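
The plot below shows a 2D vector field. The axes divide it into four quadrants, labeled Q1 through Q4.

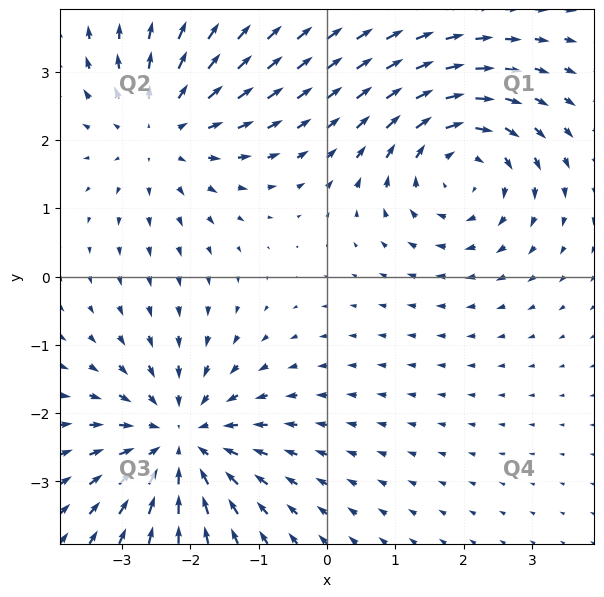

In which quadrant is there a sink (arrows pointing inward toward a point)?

Q3

The sink sits at approximately (-2.2, -2.4), which lies in quadrant Q3. The divergence there is about -4, negative as expected for a sink.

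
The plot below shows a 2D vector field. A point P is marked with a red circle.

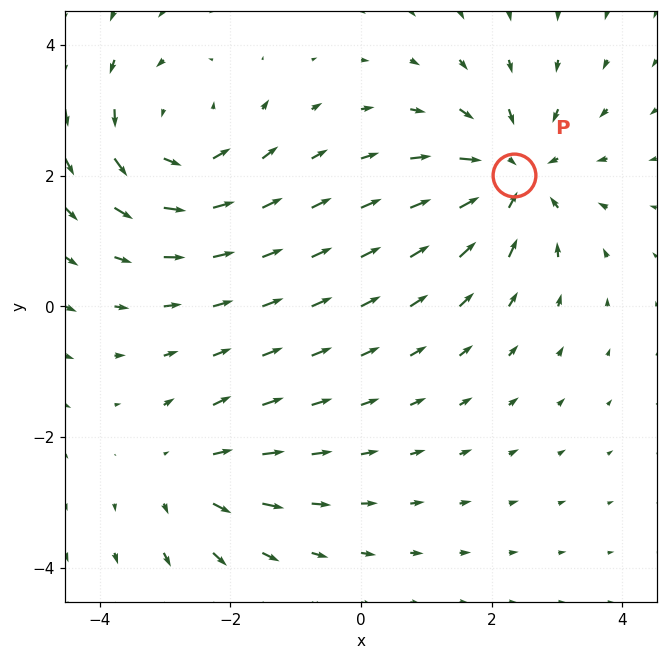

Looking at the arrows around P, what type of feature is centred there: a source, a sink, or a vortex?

sink

At P (2.3, 2.0) the arrows converge inward. Divergence about -4, curl ≈0 — negative divergence with near-zero curl is a sink.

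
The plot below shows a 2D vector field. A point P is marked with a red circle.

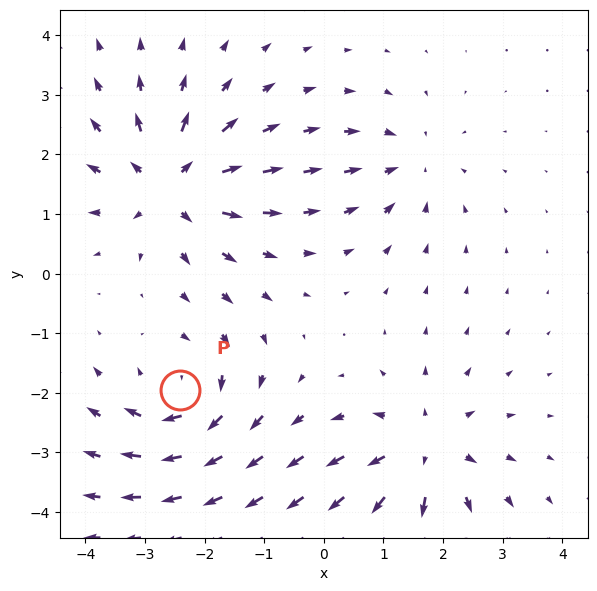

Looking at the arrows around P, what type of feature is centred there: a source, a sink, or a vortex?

At P (-2.4, -2.0) the arrows circulate clockwise. Divergence ≈0, curl about -5 — near-zero divergence with nonzero curl is a vortex.

vortex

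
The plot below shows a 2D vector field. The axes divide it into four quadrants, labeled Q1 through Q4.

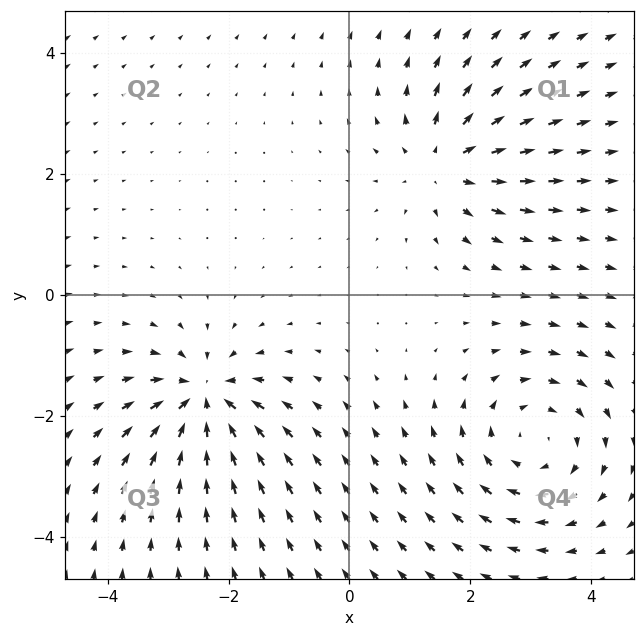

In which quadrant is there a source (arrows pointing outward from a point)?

Q1

The source sits at approximately (1.6, 2.2), which lies in quadrant Q1. The divergence there is about +4, positive as expected for a source.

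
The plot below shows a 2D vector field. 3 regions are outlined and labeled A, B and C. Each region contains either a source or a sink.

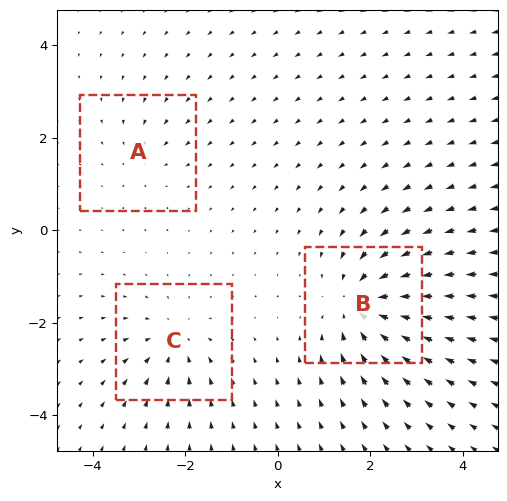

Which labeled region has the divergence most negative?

Divergence at each region's feature centre — A: about -2, B: about -5, C: about -3. Region B is most negative.

B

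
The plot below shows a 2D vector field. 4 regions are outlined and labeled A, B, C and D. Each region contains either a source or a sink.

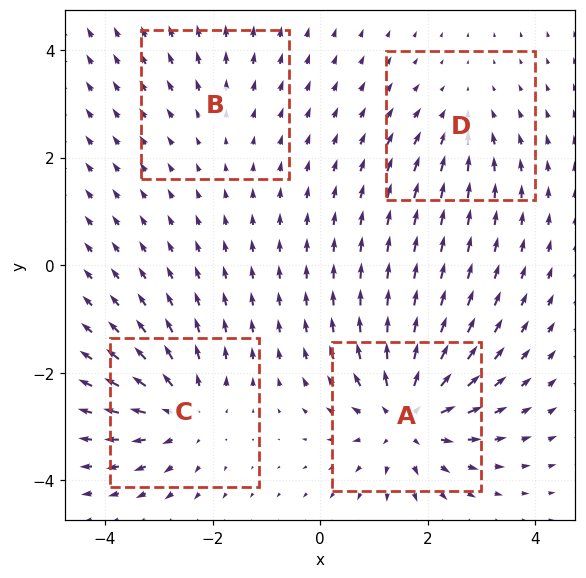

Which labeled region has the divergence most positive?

Divergence at each region's feature centre — A: about +7, B: about +2, C: about +5, D: about -3. Region A is most positive.

A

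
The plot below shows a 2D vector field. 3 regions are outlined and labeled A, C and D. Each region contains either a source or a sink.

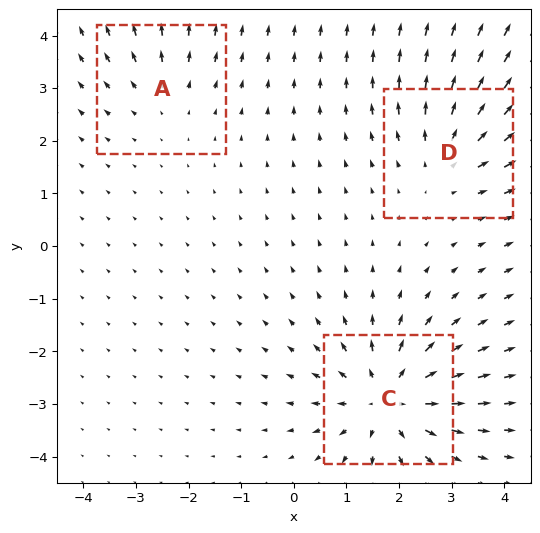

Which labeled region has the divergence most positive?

Divergence at each region's feature centre — A: about +2, C: about +5, D: about +3. Region C is most positive.

C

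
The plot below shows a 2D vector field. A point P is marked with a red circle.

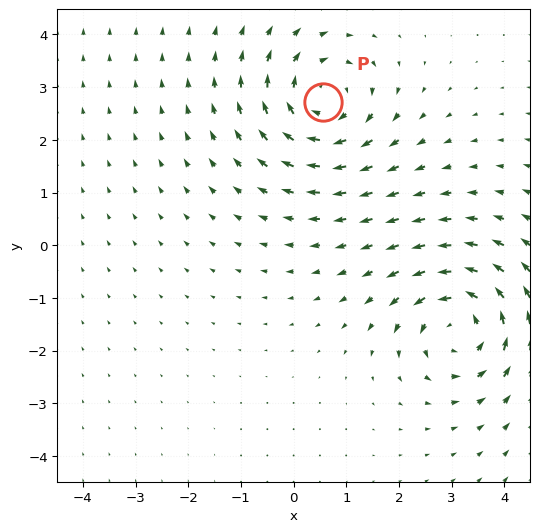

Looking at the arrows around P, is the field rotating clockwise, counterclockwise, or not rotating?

Near P at (0.6, 2.7) the arrows circulate clockwise. The curl (z-component) there is about -5; negative curl means clockwise rotation.

clockwise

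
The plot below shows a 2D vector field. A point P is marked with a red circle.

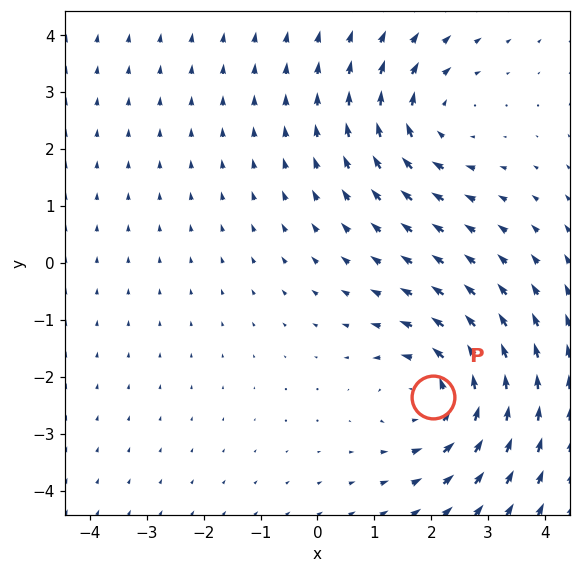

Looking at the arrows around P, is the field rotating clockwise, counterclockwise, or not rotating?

counterclockwise

Near P at (2.0, -2.4) the arrows circulate counterclockwise. The curl (z-component) there is about +3; positive curl means counterclockwise rotation.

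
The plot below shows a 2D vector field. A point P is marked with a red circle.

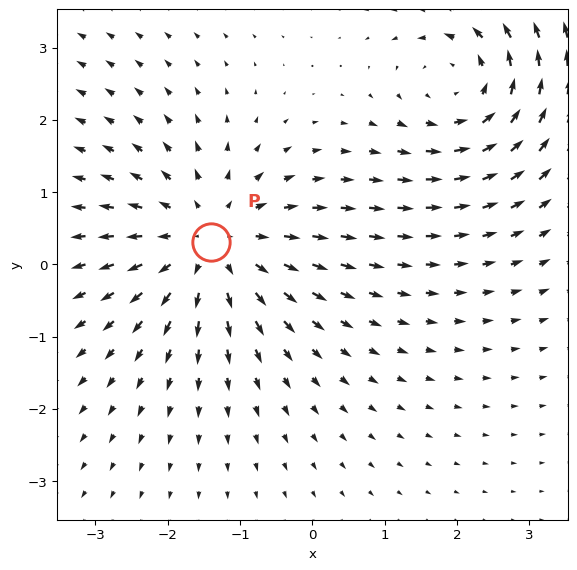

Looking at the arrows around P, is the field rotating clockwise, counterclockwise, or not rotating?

Near P at (-1.4, 0.3) the arrows show no circulation. The curl there is ≈0.

not rotating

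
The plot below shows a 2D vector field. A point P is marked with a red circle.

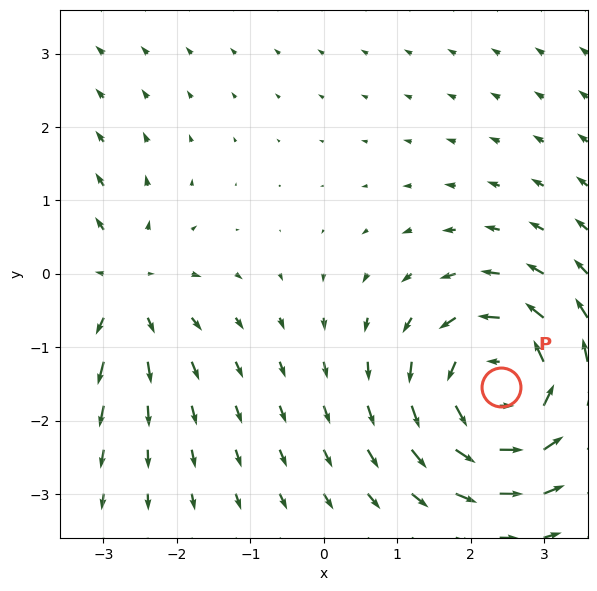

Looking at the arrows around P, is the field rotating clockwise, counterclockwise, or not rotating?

counterclockwise

Near P at (2.4, -1.5) the arrows circulate counterclockwise. The curl (z-component) there is about +5; positive curl means counterclockwise rotation.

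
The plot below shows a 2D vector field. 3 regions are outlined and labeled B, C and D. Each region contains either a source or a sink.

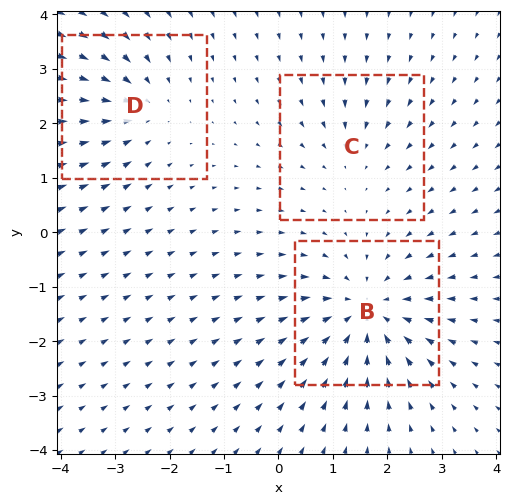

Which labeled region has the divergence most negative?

B

Divergence at each region's feature centre — B: about -5, C: about -2, D: about -3. Region B is most negative.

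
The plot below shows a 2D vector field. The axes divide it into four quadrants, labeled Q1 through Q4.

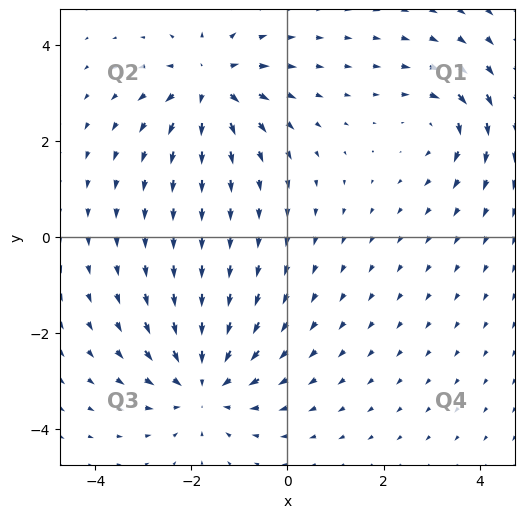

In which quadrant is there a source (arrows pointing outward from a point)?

Q2

The source sits at approximately (-1.6, 3.2), which lies in quadrant Q2. The divergence there is about +5, positive as expected for a source.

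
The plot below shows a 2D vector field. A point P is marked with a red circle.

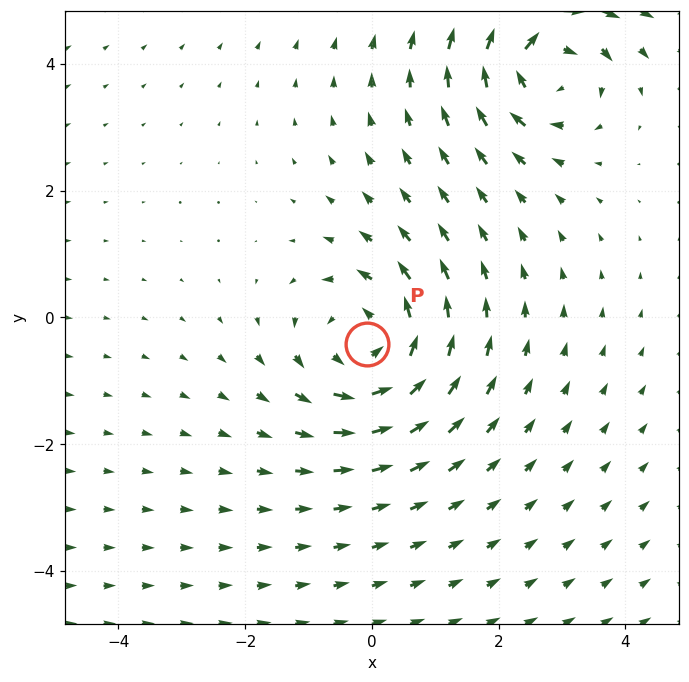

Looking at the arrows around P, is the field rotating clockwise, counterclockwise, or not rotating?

counterclockwise

Near P at (-0.1, -0.4) the arrows circulate counterclockwise. The curl (z-component) there is about +4; positive curl means counterclockwise rotation.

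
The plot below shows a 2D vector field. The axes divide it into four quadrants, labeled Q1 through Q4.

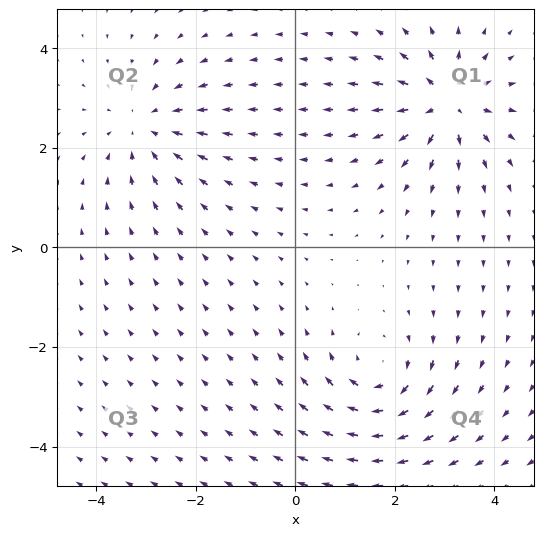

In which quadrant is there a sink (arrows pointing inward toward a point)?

Q2

The sink sits at approximately (-3.0, 2.4), which lies in quadrant Q2. The divergence there is about -3, negative as expected for a sink.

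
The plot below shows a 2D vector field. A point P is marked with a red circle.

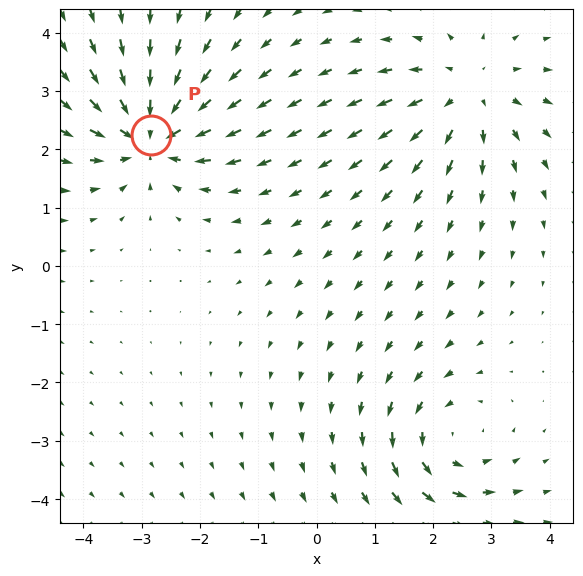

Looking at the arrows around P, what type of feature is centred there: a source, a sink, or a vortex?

sink

At P (-2.8, 2.2) the arrows converge inward. Divergence about -4, curl ≈0 — negative divergence with near-zero curl is a sink.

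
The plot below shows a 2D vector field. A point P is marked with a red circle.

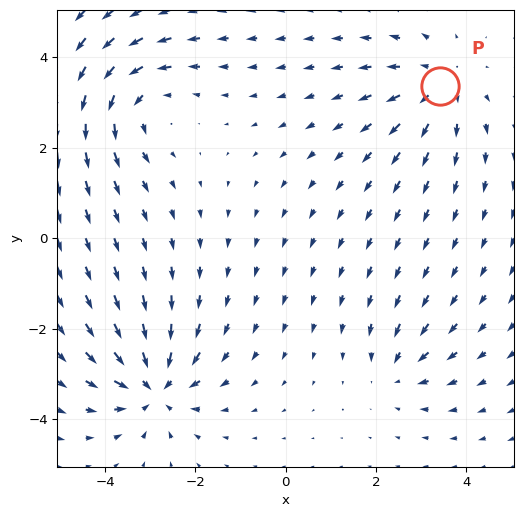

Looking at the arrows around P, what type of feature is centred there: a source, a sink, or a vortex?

source

At P (3.4, 3.4) the arrows spread outward. Divergence about +4, curl ≈0 — positive divergence with near-zero curl is a source.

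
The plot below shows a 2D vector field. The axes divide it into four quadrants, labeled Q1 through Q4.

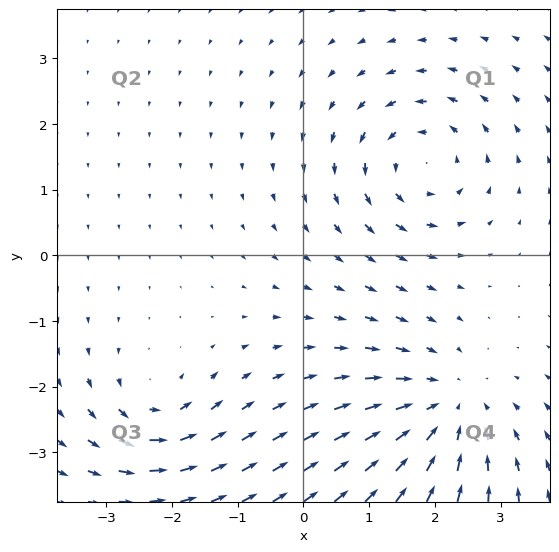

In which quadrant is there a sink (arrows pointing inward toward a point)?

Q4

The sink sits at approximately (2.2, -2.3), which lies in quadrant Q4. The divergence there is about -4, negative as expected for a sink.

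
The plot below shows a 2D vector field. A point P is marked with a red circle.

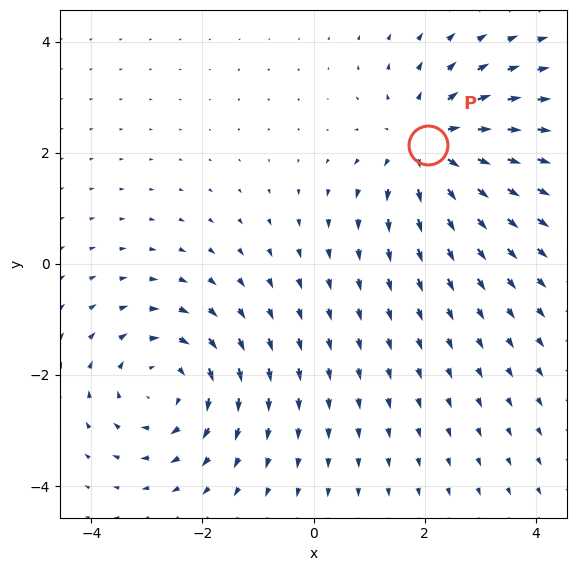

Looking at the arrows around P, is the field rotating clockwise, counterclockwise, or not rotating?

not rotating

Near P at (2.1, 2.1) the arrows show no circulation. The curl there is ≈0.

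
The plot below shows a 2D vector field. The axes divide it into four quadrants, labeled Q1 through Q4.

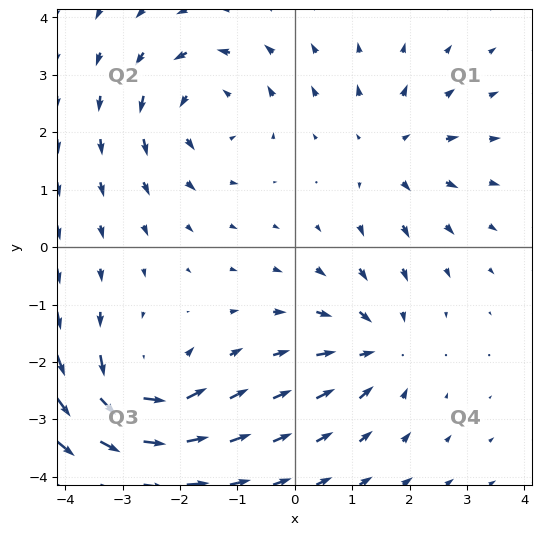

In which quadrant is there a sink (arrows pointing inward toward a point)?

The sink sits at approximately (1.4, -1.7), which lies in quadrant Q4. The divergence there is about -4, negative as expected for a sink.

Q4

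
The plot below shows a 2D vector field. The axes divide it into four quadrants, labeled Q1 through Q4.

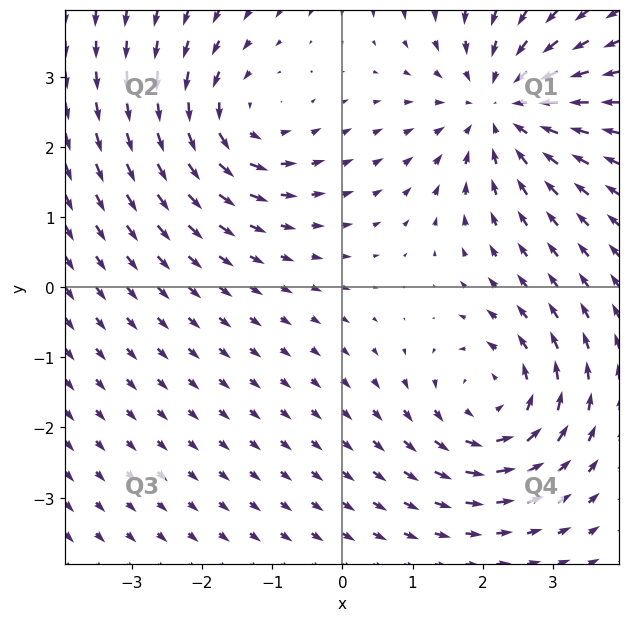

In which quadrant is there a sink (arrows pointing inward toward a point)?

Q1

The sink sits at approximately (2.3, 2.6), which lies in quadrant Q1. The divergence there is about -4, negative as expected for a sink.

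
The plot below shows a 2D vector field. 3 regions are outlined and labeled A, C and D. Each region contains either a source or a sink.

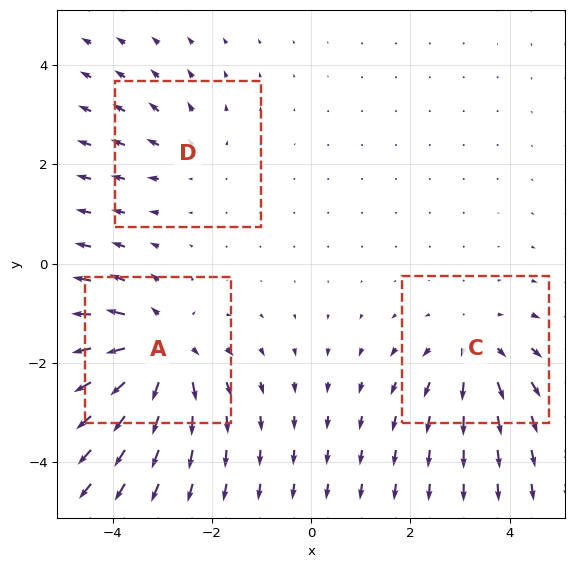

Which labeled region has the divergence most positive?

A

Divergence at each region's feature centre — A: about +4, C: about +3, D: about +2. Region A is most positive.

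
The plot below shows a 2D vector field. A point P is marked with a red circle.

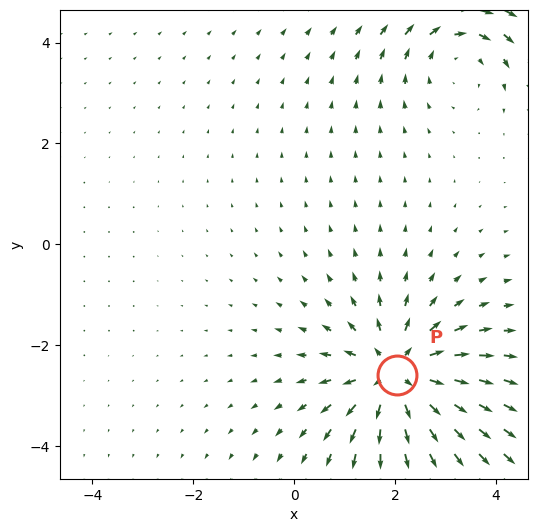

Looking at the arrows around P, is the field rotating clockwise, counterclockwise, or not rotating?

Near P at (2.0, -2.6) the arrows show no circulation. The curl there is ≈0.

not rotating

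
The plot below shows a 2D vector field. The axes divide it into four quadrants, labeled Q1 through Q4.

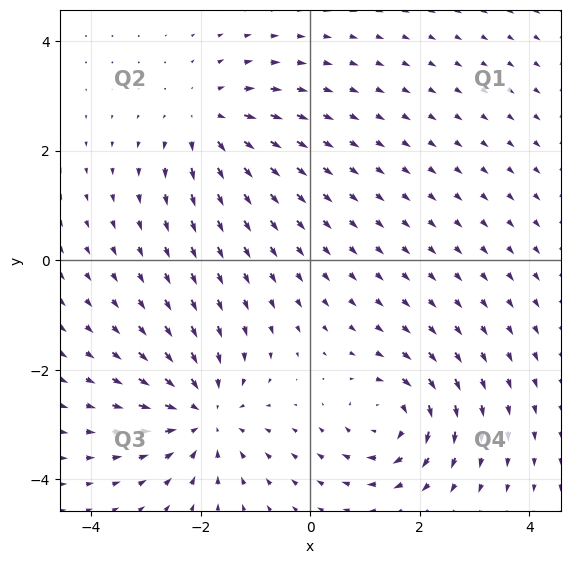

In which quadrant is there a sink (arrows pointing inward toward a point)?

The sink sits at approximately (-1.9, -2.8), which lies in quadrant Q3. The divergence there is about -3, negative as expected for a sink.

Q3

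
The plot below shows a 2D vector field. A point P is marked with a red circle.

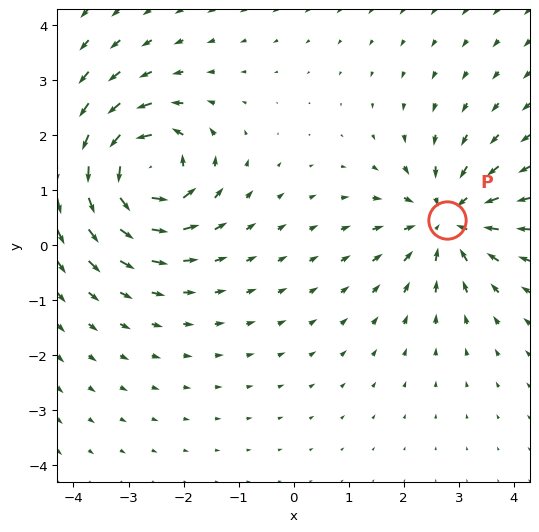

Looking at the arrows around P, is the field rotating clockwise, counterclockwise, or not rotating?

Near P at (2.8, 0.5) the arrows show no circulation. The curl there is ≈0.

not rotating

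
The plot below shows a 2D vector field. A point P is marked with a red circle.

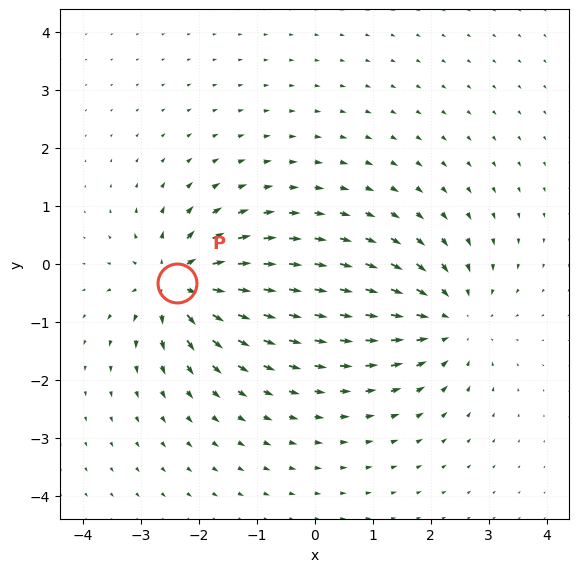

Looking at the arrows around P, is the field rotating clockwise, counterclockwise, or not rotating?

Near P at (-2.4, -0.3) the arrows show no circulation. The curl there is ≈0.

not rotating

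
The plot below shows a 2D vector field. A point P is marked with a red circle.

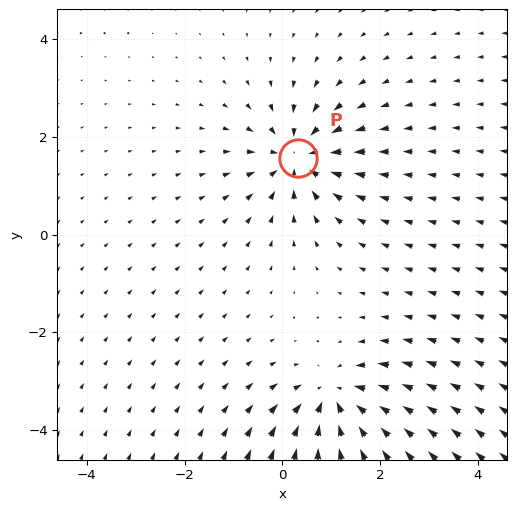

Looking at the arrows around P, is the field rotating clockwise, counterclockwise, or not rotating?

not rotating

Near P at (0.3, 1.6) the arrows show no circulation. The curl there is ≈0.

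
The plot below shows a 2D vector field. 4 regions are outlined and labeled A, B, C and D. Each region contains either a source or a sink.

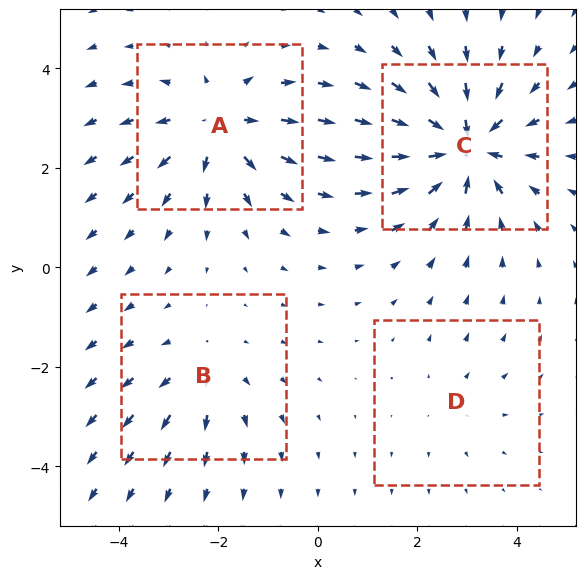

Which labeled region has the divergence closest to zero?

D

Divergence at each region's feature centre — A: about +5, B: about +3, C: about -7, D: about +2. Region D is closest to zero.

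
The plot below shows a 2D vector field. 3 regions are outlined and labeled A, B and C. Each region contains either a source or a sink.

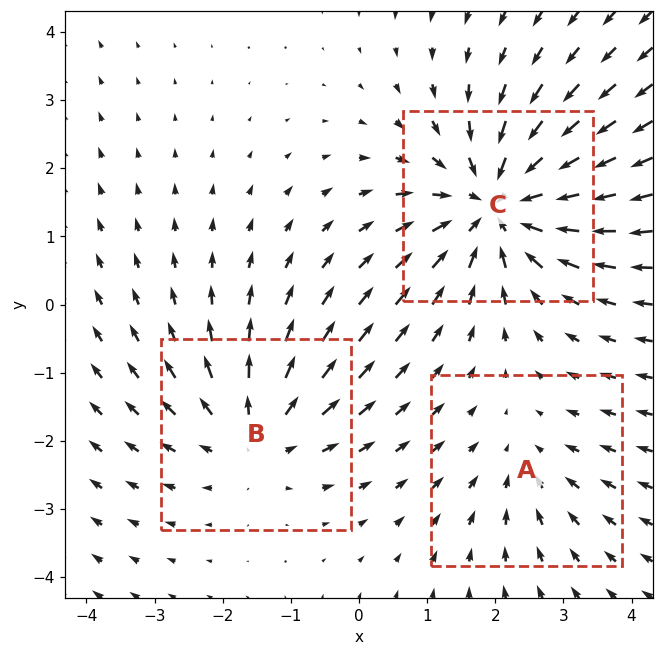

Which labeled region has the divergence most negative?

C

Divergence at each region's feature centre — A: about -2, B: about +3, C: about -5. Region C is most negative.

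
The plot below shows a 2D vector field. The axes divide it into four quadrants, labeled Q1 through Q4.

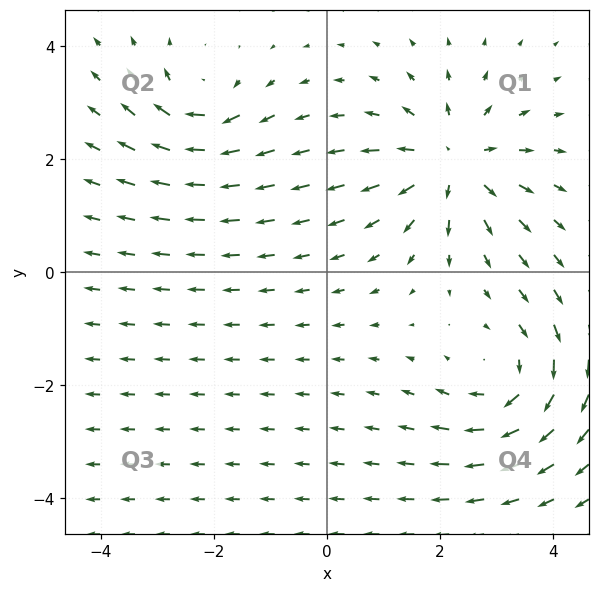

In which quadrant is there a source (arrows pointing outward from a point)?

The source sits at approximately (2.2, 2.0), which lies in quadrant Q1. The divergence there is about +4, positive as expected for a source.

Q1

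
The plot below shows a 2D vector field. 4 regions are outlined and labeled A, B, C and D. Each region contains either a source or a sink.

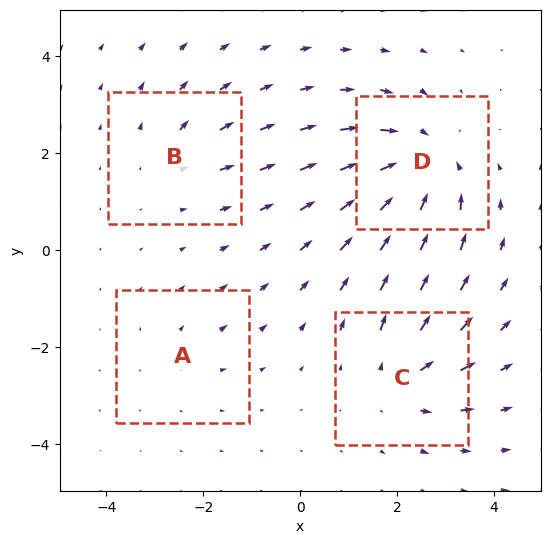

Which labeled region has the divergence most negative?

Divergence at each region's feature centre — A: about +2, B: about +3, C: about +4, D: about -6. Region D is most negative.

D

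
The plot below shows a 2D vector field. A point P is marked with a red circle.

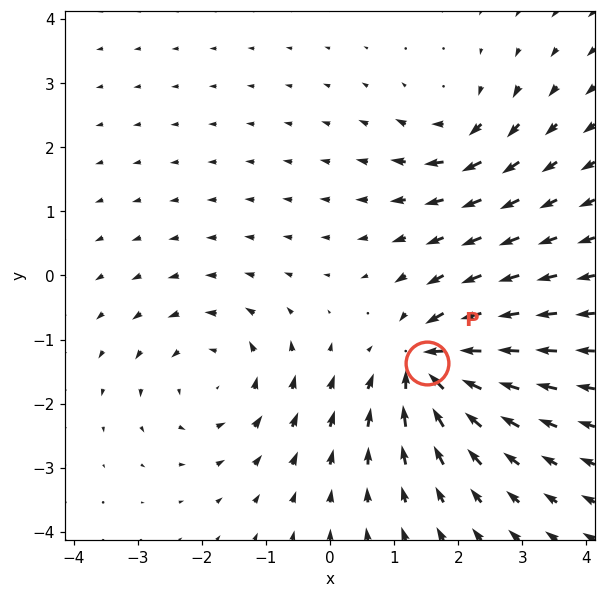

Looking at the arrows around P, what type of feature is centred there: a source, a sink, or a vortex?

sink

At P (1.5, -1.4) the arrows converge inward. Divergence about -7, curl ≈0 — negative divergence with near-zero curl is a sink.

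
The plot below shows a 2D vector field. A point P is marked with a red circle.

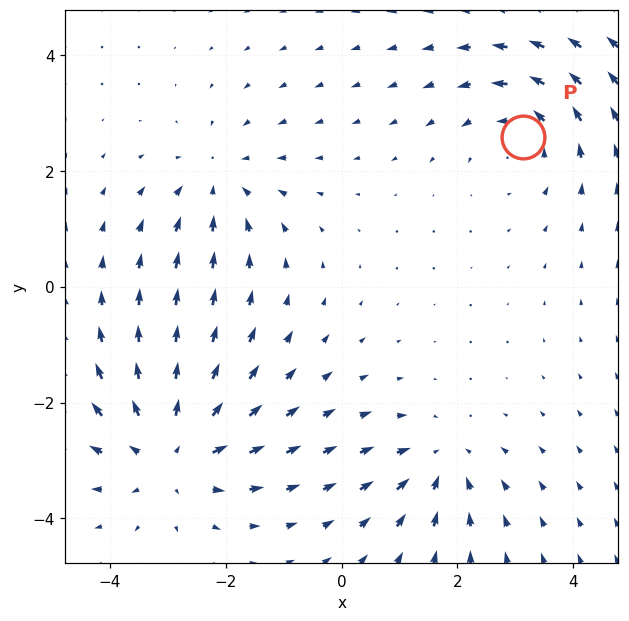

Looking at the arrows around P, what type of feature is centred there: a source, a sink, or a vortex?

At P (3.1, 2.6) the arrows circulate counterclockwise. Divergence ≈0, curl about +3 — near-zero divergence with nonzero curl is a vortex.

vortex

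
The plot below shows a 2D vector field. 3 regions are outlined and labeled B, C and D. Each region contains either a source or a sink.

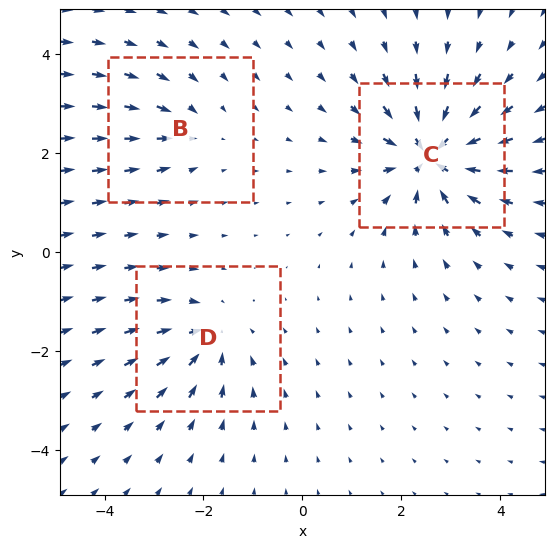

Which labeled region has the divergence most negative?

Divergence at each region's feature centre — B: about -3, C: about -6, D: about -4. Region C is most negative.

C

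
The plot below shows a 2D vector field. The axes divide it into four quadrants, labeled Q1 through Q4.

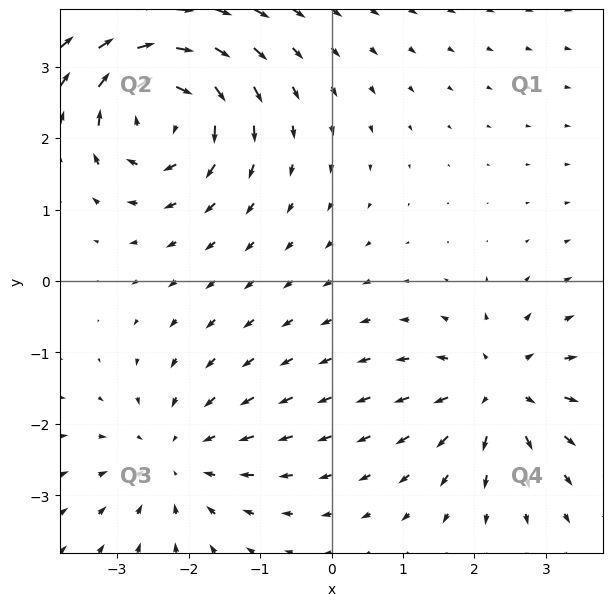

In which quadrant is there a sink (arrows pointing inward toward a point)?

Q3

The sink sits at approximately (-2.2, -2.5), which lies in quadrant Q3. The divergence there is about -3, negative as expected for a sink.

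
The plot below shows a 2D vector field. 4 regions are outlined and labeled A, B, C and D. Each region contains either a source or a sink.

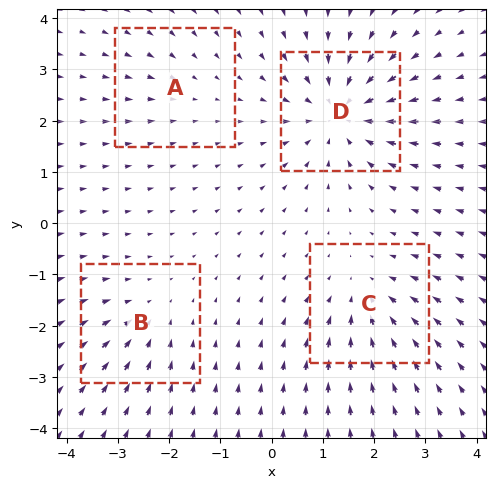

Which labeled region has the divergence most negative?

Divergence at each region's feature centre — A: about -2, B: about -3, C: about -4, D: about -7. Region D is most negative.

D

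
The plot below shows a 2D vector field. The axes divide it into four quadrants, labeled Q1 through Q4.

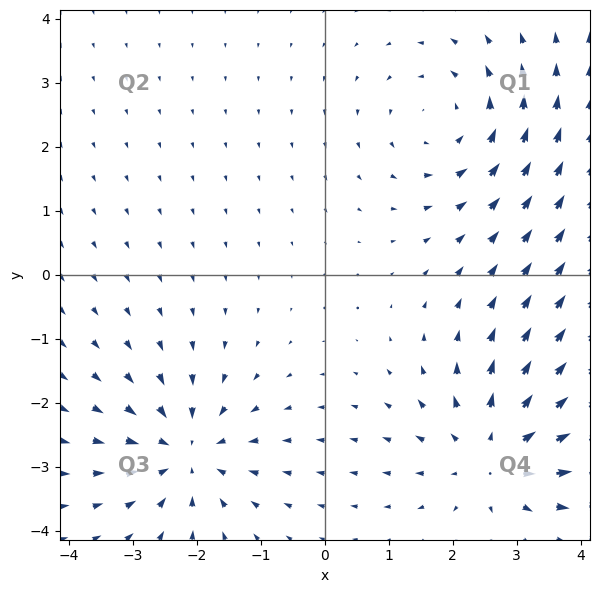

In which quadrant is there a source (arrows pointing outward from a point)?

The source sits at approximately (2.7, -2.8), which lies in quadrant Q4. The divergence there is about +4, positive as expected for a source.

Q4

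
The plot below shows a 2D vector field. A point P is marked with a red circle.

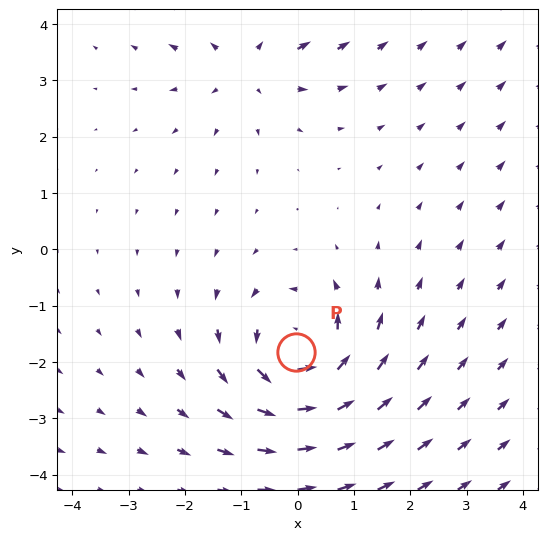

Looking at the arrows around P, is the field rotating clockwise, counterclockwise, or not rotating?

counterclockwise

Near P at (-0.0, -1.8) the arrows circulate counterclockwise. The curl (z-component) there is about +5; positive curl means counterclockwise rotation.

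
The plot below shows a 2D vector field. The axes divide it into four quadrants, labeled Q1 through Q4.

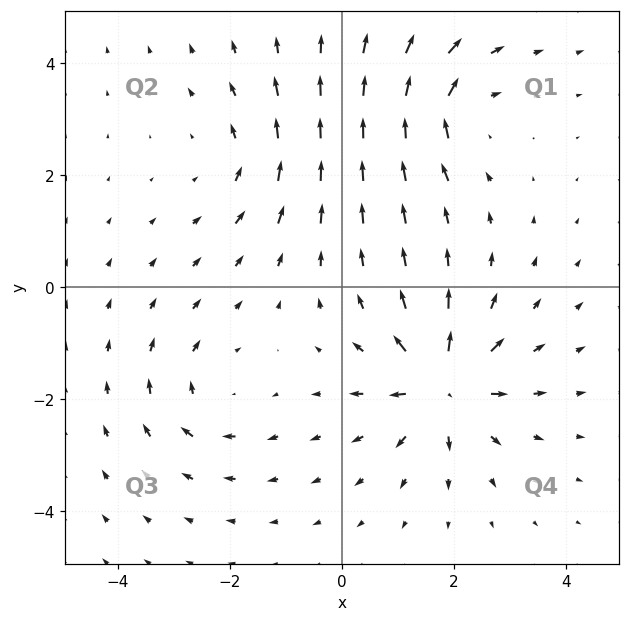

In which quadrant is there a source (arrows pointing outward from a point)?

The source sits at approximately (1.8, -1.7), which lies in quadrant Q4. The divergence there is about +6, positive as expected for a source.

Q4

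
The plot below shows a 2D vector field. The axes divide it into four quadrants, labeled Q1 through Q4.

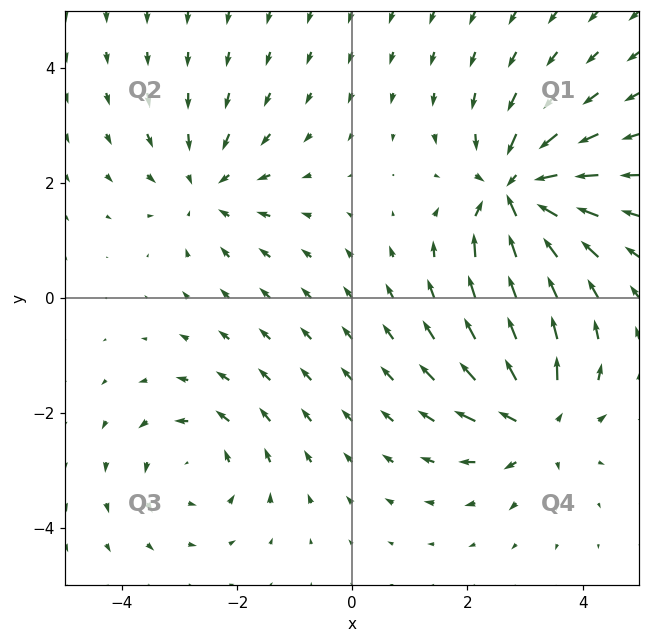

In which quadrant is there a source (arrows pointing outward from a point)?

Q4

The source sits at approximately (3.2, -2.1), which lies in quadrant Q4. The divergence there is about +4, positive as expected for a source.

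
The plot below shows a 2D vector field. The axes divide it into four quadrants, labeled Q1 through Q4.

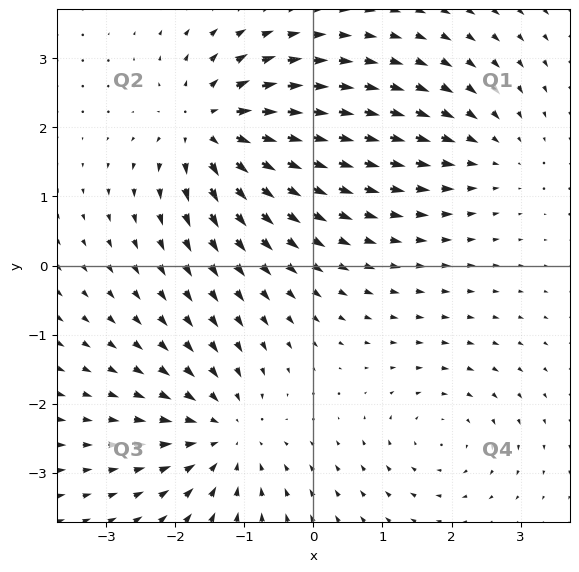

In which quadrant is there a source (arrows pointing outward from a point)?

Q2

The source sits at approximately (-1.5, 2.0), which lies in quadrant Q2. The divergence there is about +6, positive as expected for a source.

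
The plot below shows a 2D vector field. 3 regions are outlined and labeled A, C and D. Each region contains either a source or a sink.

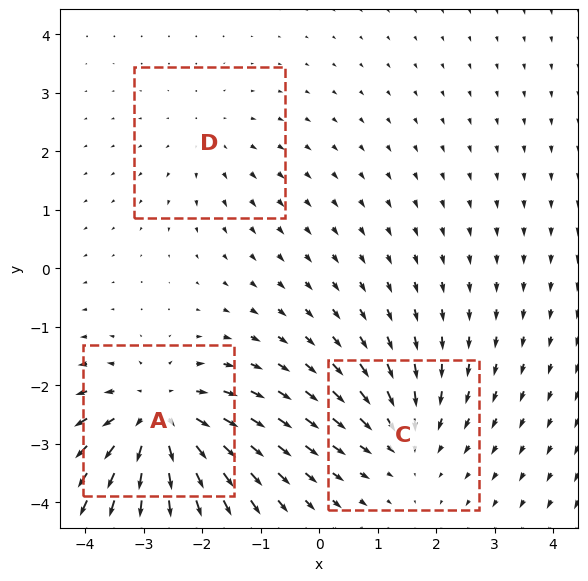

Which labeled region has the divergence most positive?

A

Divergence at each region's feature centre — A: about +5, C: about -3, D: about +2. Region A is most positive.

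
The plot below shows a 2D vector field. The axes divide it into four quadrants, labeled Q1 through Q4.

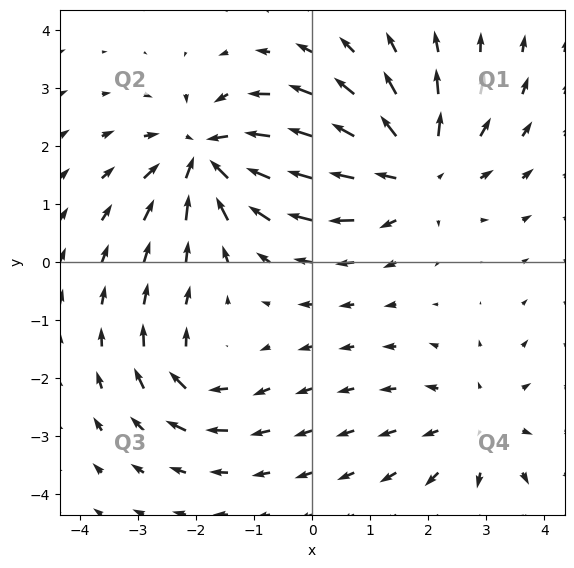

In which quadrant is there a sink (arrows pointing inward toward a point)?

Q2

The sink sits at approximately (-1.8, 1.8), which lies in quadrant Q2. The divergence there is about -6, negative as expected for a sink.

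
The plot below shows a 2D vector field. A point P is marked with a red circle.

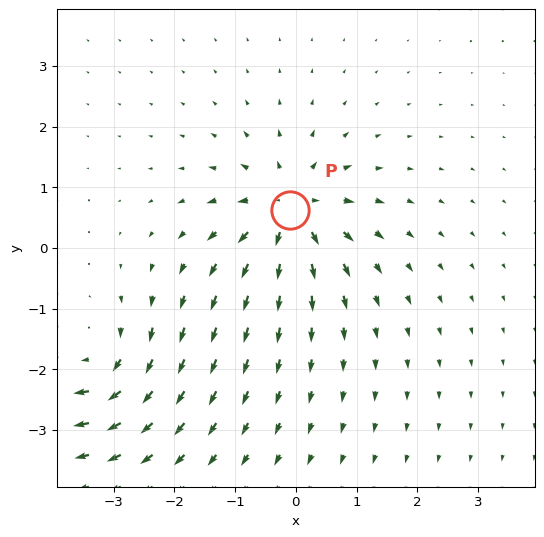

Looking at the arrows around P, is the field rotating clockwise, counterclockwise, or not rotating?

not rotating

Near P at (-0.1, 0.6) the arrows show no circulation. The curl there is ≈0.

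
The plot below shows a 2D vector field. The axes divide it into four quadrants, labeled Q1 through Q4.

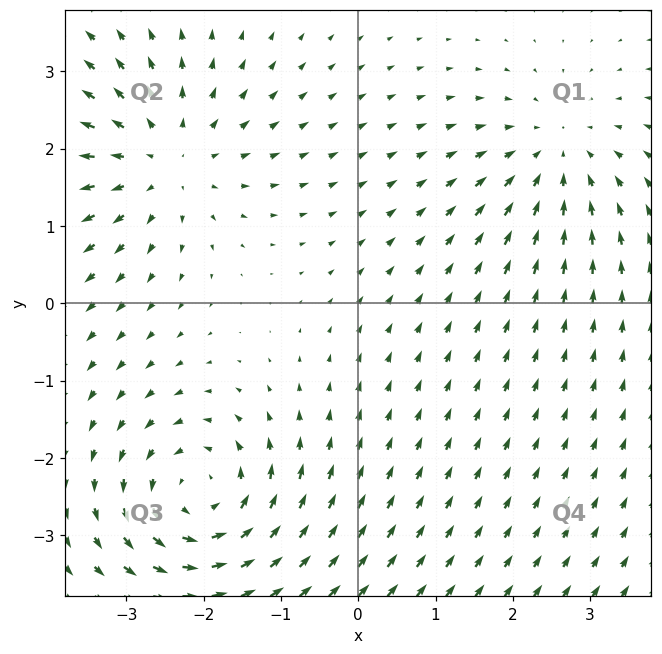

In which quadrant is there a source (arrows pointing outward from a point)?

The source sits at approximately (-2.5, 1.9), which lies in quadrant Q2. The divergence there is about +4, positive as expected for a source.

Q2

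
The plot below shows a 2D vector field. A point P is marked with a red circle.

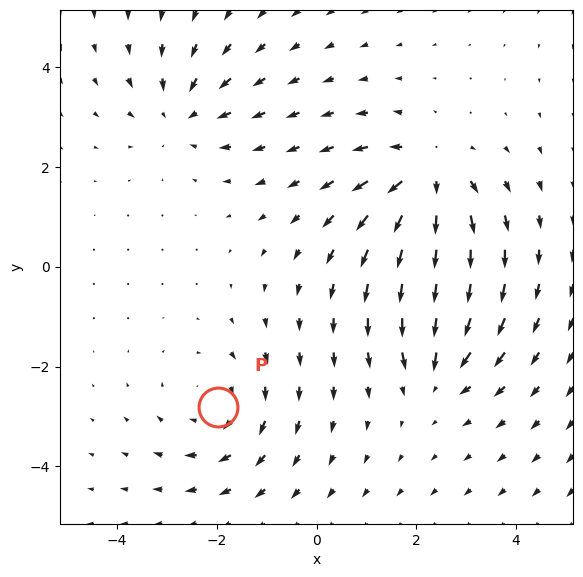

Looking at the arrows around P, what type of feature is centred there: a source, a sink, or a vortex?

vortex

At P (-2.0, -2.8) the arrows circulate clockwise. Divergence ≈0, curl about -3 — near-zero divergence with nonzero curl is a vortex.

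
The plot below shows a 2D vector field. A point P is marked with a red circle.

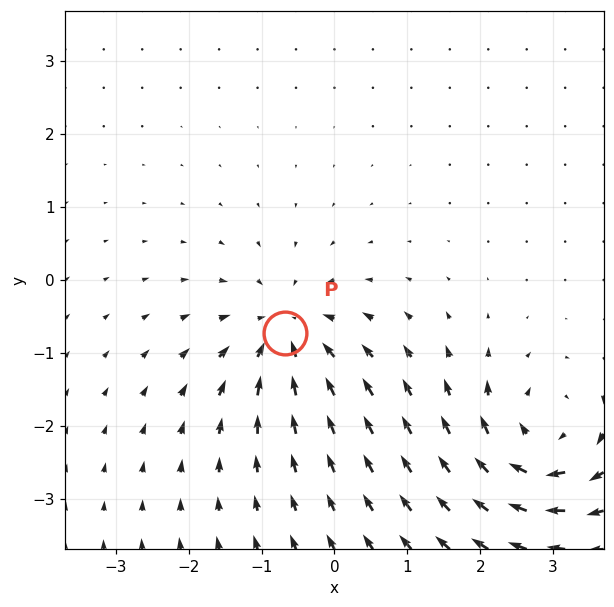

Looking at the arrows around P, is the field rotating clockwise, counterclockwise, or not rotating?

not rotating

Near P at (-0.7, -0.7) the arrows show no circulation. The curl there is ≈0.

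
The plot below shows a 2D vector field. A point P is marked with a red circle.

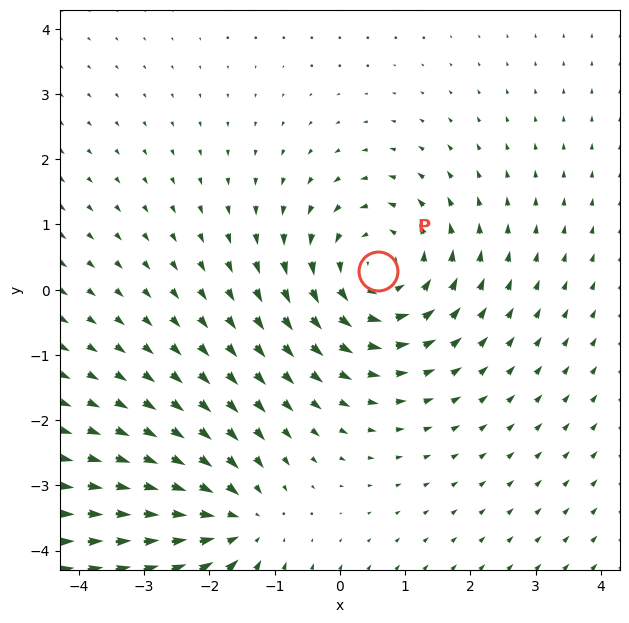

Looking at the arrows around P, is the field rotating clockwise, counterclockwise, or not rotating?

Near P at (0.6, 0.3) the arrows circulate counterclockwise. The curl (z-component) there is about +4; positive curl means counterclockwise rotation.

counterclockwise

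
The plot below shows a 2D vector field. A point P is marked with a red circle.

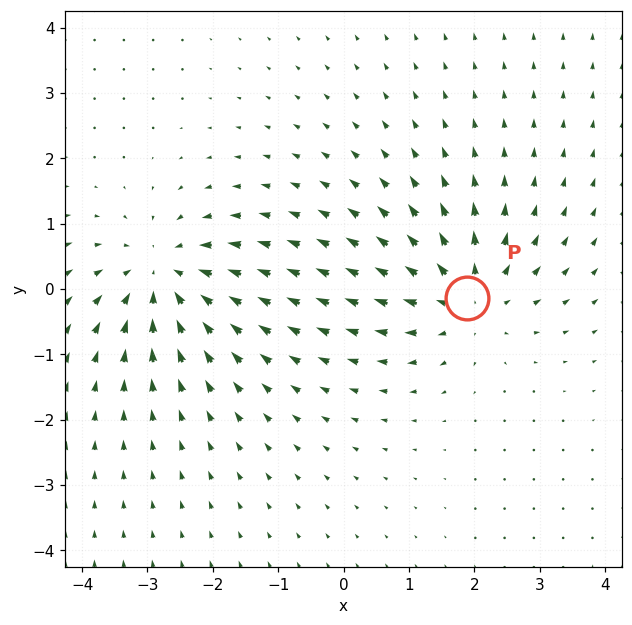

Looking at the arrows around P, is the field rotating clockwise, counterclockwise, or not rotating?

Near P at (1.9, -0.1) the arrows show no circulation. The curl there is ≈0.

not rotating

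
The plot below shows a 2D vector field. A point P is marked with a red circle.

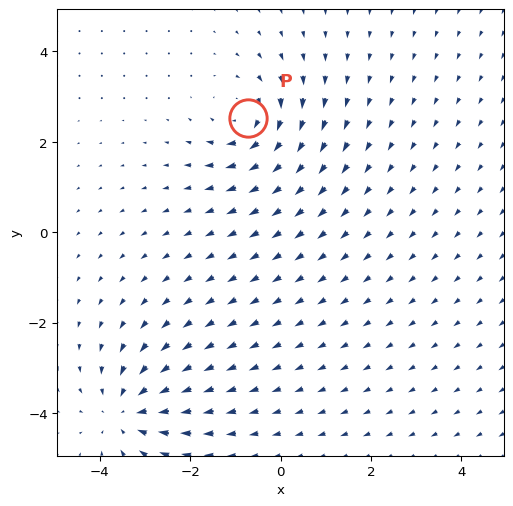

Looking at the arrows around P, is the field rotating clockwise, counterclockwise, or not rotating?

clockwise

Near P at (-0.7, 2.5) the arrows circulate clockwise. The curl (z-component) there is about -5; negative curl means clockwise rotation.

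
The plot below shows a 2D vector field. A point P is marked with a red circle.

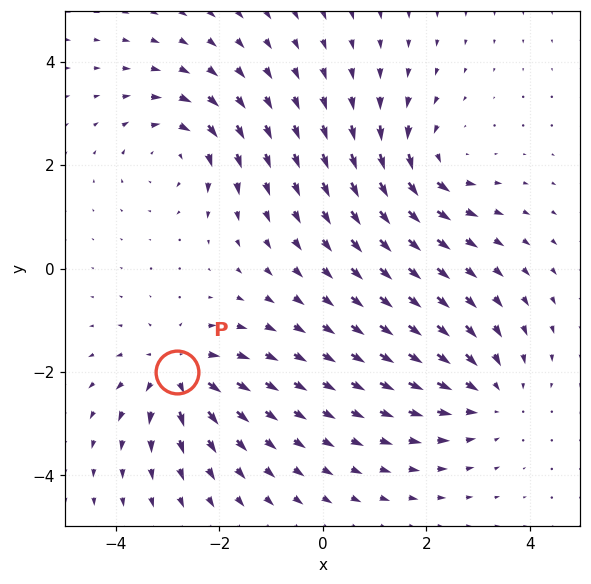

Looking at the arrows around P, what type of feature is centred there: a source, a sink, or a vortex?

At P (-2.8, -2.0) the arrows spread outward. Divergence about +5, curl ≈0 — positive divergence with near-zero curl is a source.

source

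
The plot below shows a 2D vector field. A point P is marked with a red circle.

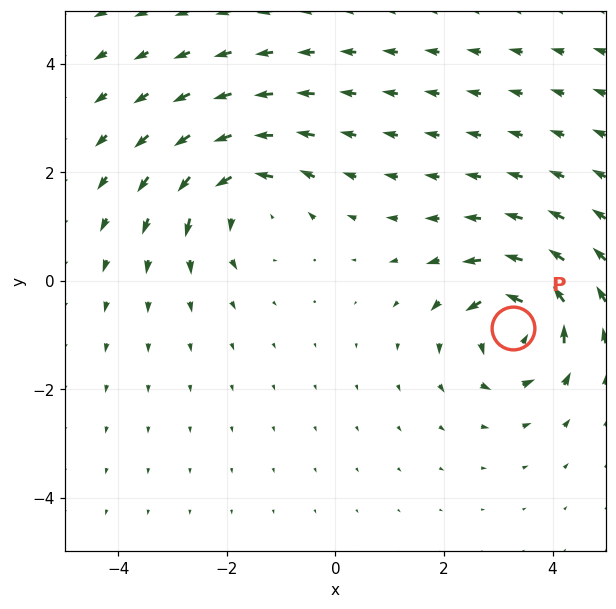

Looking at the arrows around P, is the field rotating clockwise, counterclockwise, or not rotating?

Near P at (3.3, -0.9) the arrows circulate counterclockwise. The curl (z-component) there is about +7; positive curl means counterclockwise rotation.

counterclockwise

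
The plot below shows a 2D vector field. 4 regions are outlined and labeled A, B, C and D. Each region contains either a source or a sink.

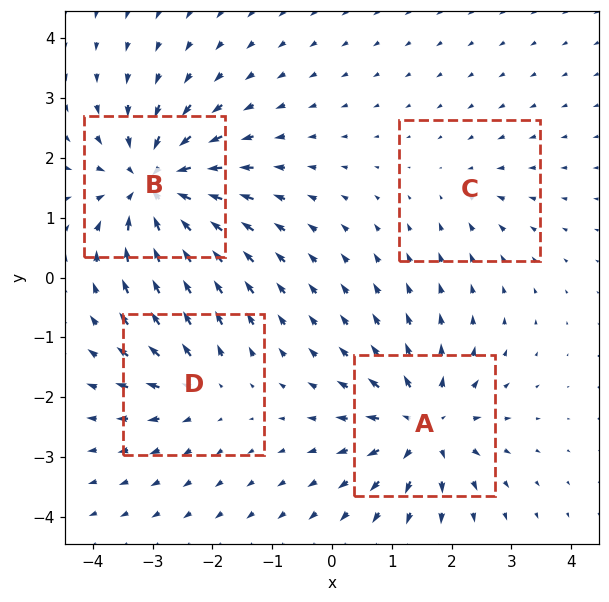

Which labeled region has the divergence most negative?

Divergence at each region's feature centre — A: about +6, B: about -8, C: about -2, D: about +4. Region B is most negative.

B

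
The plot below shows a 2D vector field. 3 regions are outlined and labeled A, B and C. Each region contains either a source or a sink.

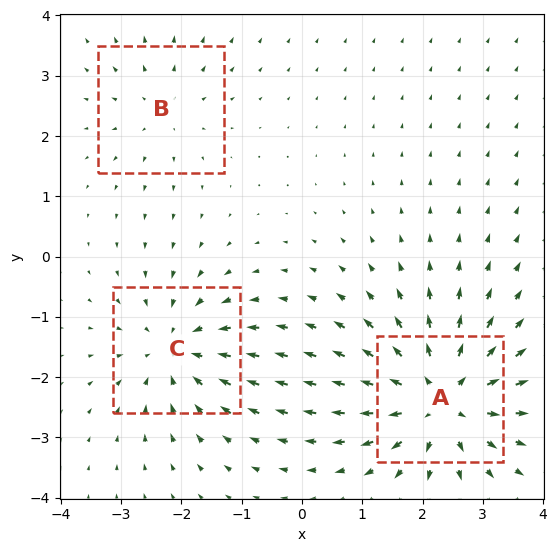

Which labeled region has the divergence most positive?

A

Divergence at each region's feature centre — A: about +6, B: about +2, C: about -4. Region A is most positive.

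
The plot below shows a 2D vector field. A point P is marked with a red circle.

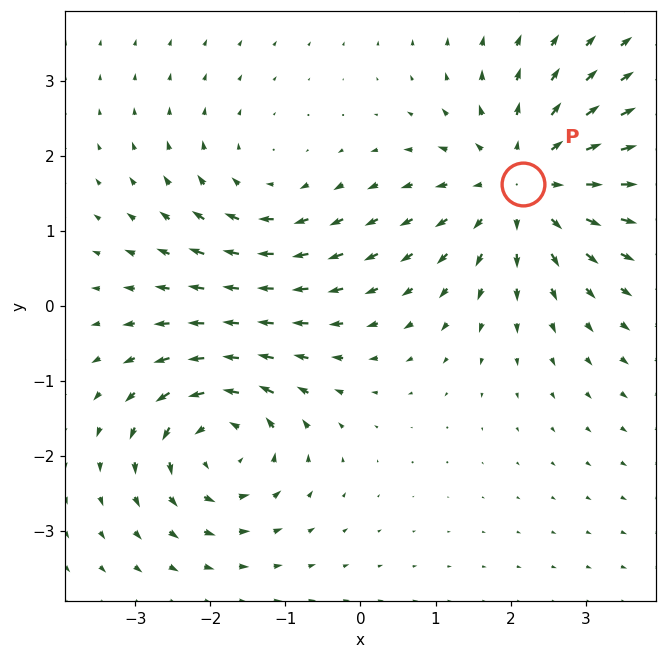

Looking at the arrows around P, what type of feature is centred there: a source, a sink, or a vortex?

At P (2.2, 1.6) the arrows spread outward. Divergence about +4, curl ≈0 — positive divergence with near-zero curl is a source.

source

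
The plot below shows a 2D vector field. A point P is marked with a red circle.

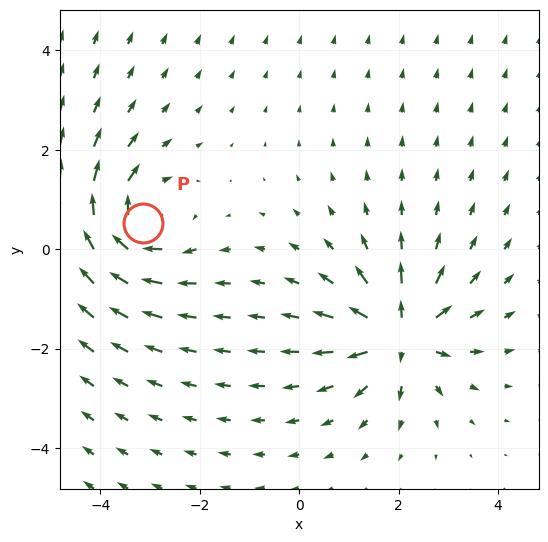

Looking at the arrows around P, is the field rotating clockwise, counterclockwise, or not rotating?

Near P at (-3.1, 0.5) the arrows circulate clockwise. The curl (z-component) there is about -4; negative curl means clockwise rotation.

clockwise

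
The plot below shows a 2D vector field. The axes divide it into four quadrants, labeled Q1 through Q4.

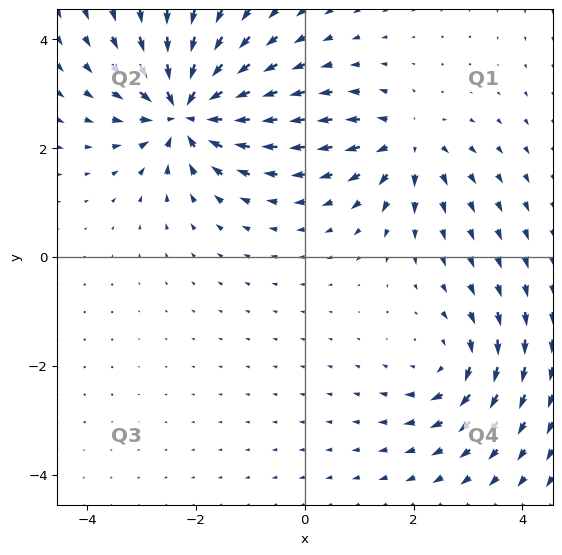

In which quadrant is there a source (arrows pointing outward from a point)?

Q1

The source sits at approximately (1.9, 2.1), which lies in quadrant Q1. The divergence there is about +4, positive as expected for a source.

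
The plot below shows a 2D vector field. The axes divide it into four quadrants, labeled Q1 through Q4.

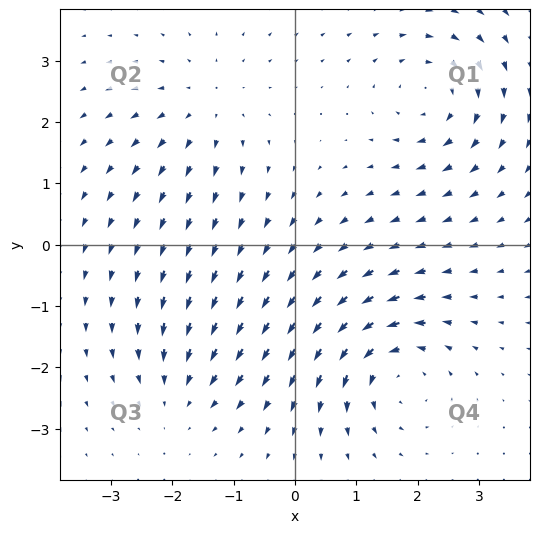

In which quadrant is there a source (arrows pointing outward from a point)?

The source sits at approximately (-1.4, 2.3), which lies in quadrant Q2. The divergence there is about +3, positive as expected for a source.

Q2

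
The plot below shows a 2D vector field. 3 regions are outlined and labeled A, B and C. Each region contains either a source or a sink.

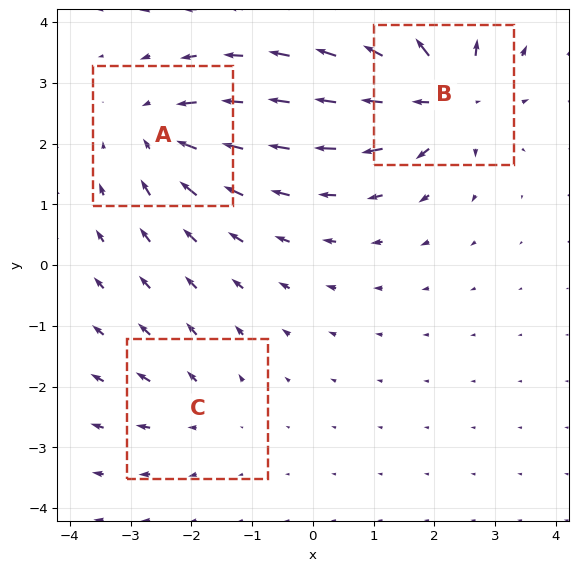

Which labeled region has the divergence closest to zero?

Divergence at each region's feature centre — A: about -4, B: about +6, C: about +2. Region C is closest to zero.

C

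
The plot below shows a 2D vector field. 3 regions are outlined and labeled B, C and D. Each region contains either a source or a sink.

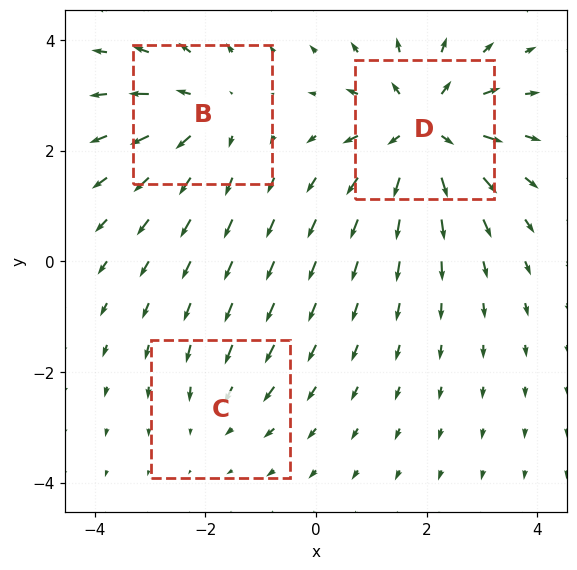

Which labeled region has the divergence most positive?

Divergence at each region's feature centre — B: about +3, C: about -2, D: about +5. Region D is most positive.

D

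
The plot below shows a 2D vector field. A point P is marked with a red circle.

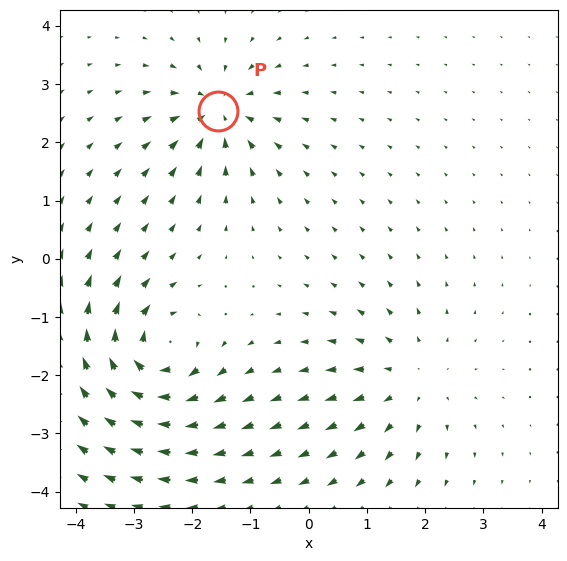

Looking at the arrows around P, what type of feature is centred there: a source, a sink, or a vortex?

sink

At P (-1.6, 2.5) the arrows converge inward. Divergence about -4, curl ≈0 — negative divergence with near-zero curl is a sink.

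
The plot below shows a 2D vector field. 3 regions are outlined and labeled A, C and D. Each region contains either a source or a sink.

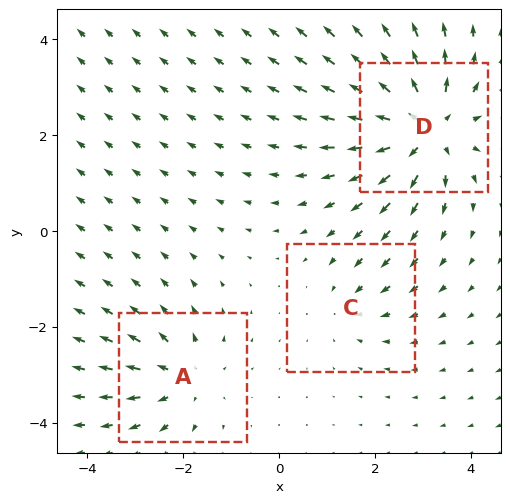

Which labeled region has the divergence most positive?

D

Divergence at each region's feature centre — A: about +3, C: about -2, D: about +5. Region D is most positive.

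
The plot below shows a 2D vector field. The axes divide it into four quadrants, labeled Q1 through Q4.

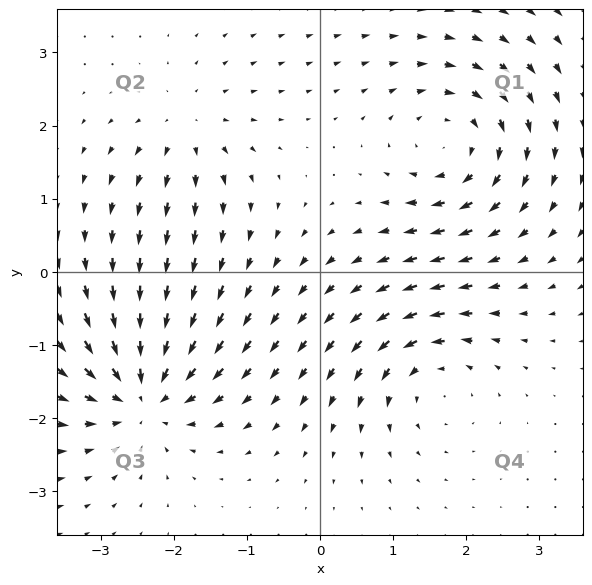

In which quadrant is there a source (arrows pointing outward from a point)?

The source sits at approximately (-1.8, 1.9), which lies in quadrant Q2. The divergence there is about +4, positive as expected for a source.

Q2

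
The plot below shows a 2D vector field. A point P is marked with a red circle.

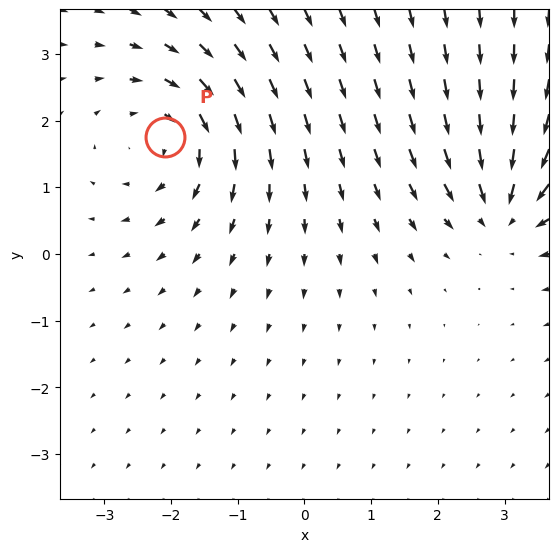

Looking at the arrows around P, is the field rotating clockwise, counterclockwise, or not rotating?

clockwise

Near P at (-2.1, 1.8) the arrows circulate clockwise. The curl (z-component) there is about -4; negative curl means clockwise rotation.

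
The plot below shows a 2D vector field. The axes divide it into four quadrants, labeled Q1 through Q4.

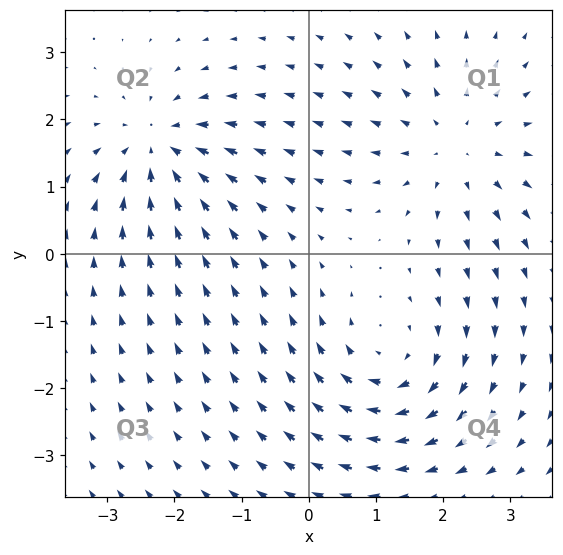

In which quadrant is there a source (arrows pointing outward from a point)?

The source sits at approximately (2.2, 1.6), which lies in quadrant Q1. The divergence there is about +3, positive as expected for a source.

Q1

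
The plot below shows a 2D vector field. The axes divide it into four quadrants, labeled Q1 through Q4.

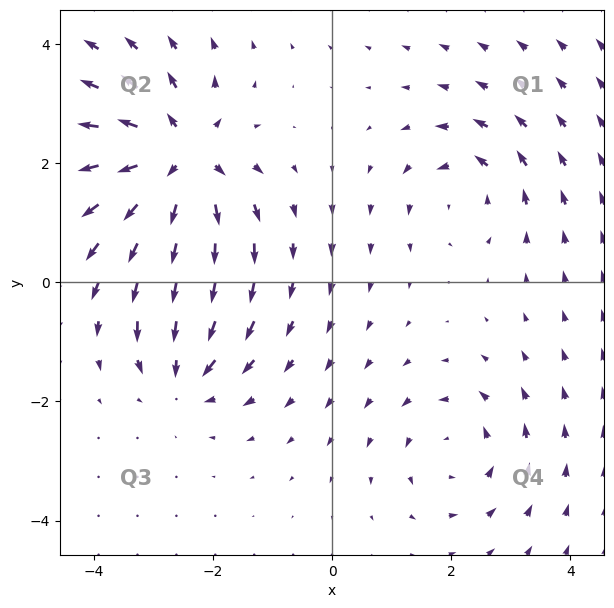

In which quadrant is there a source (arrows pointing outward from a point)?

The source sits at approximately (-2.6, 2.1), which lies in quadrant Q2. The divergence there is about +6, positive as expected for a source.

Q2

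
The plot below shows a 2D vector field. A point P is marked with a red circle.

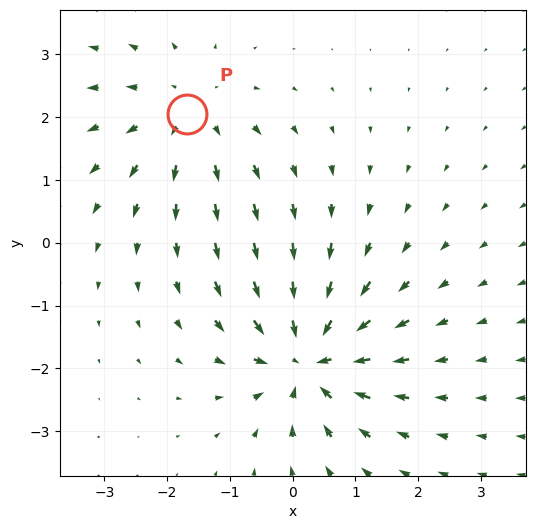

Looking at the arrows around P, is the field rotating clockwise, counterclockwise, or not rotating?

Near P at (-1.7, 2.1) the arrows show no circulation. The curl there is ≈0.

not rotating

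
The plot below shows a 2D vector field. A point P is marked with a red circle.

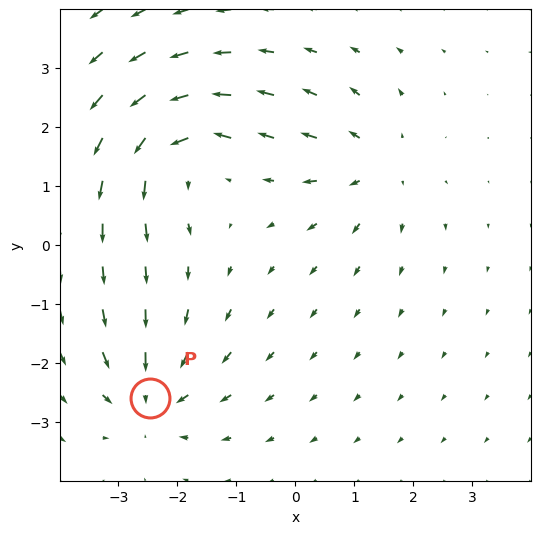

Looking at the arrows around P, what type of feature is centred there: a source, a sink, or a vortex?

At P (-2.5, -2.6) the arrows converge inward. Divergence about -5, curl ≈0 — negative divergence with near-zero curl is a sink.

sink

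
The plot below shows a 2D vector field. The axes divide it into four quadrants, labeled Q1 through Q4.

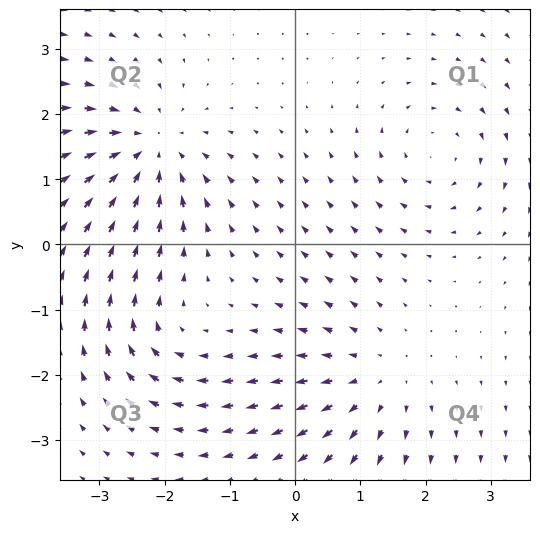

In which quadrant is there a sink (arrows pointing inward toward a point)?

The sink sits at approximately (-2.2, 1.4), which lies in quadrant Q2. The divergence there is about -5, negative as expected for a sink.

Q2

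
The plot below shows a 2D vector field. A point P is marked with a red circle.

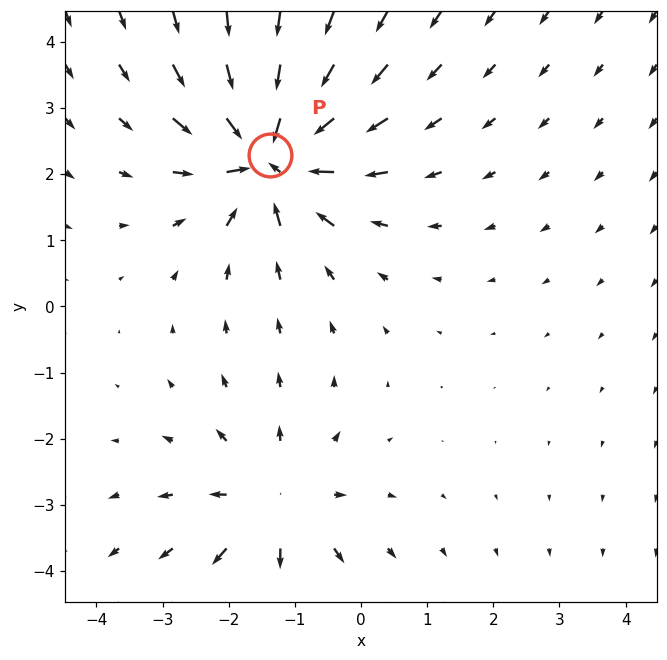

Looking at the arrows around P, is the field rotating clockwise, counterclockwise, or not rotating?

not rotating

Near P at (-1.4, 2.3) the arrows show no circulation. The curl there is ≈0.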